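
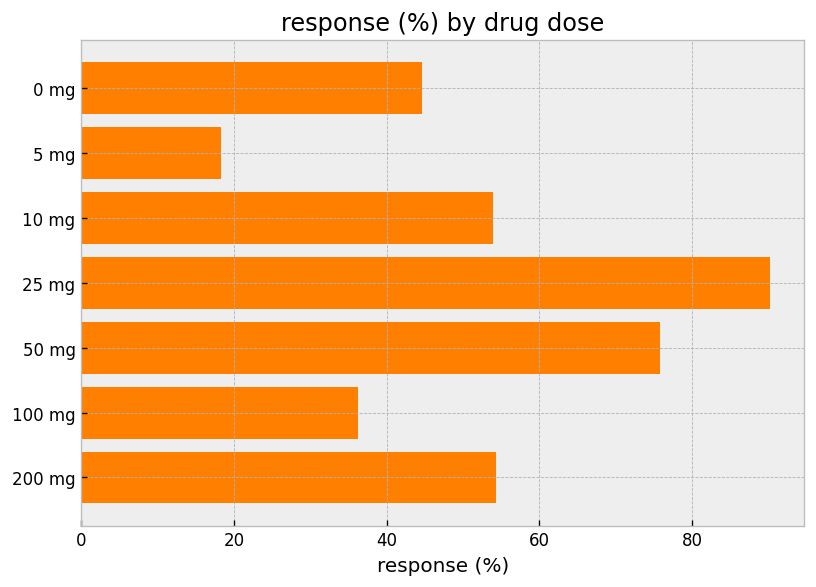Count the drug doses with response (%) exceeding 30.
Above 30: 0 mg, 10 mg, 25 mg, 50 mg, 100 mg, 200 mg.

6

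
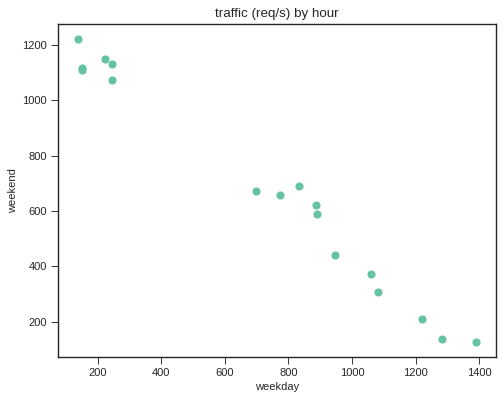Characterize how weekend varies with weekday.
Points are negatively correlated; strong (|r| ≈ 1.0).

negative, strong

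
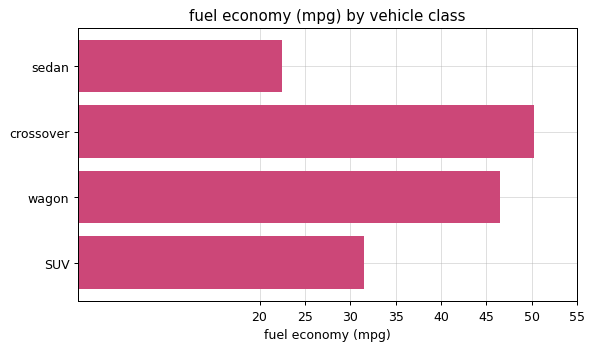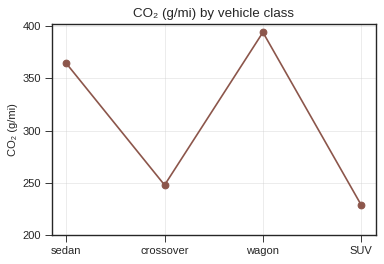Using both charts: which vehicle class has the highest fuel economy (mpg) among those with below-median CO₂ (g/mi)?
Chart 2 median CO₂ (g/mi) ≈ 300; below-median vehicle classes: crossover, SUV. Among those, crossover has the highest fuel economy (mpg) (≈ 50).

crossover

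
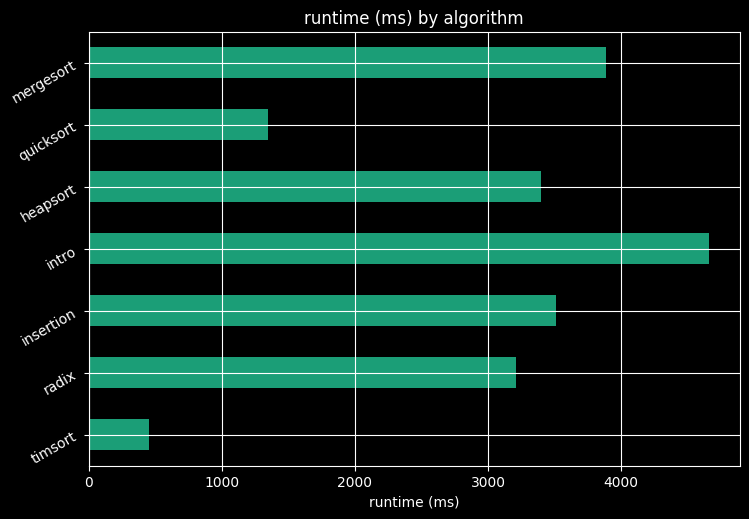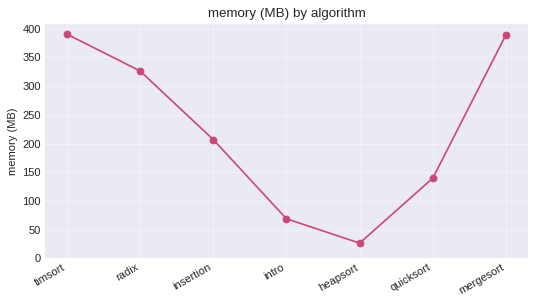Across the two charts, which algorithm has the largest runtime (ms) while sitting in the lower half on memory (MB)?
intro

Chart 2 median memory (MB) ≈ 200; below-median algorithms: intro, heapsort, quicksort. Among those, intro has the highest runtime (ms) (≈ 4500).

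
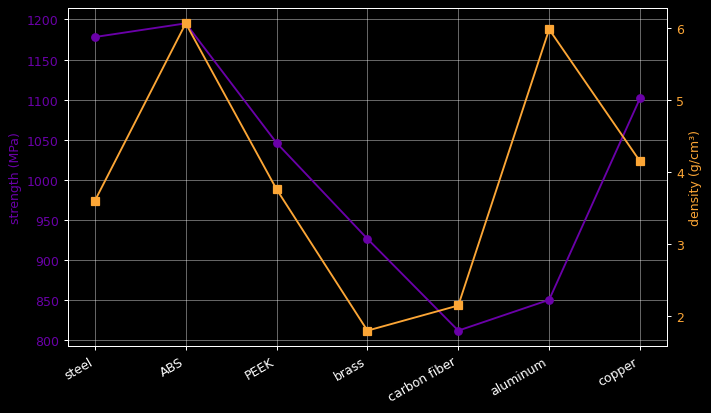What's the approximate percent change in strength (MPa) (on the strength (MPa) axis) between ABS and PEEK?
≈ -12.5%

ABS ≈ 1200, PEEK ≈ 1050; (1050 − 1200) / 1200 ≈ -12.5%.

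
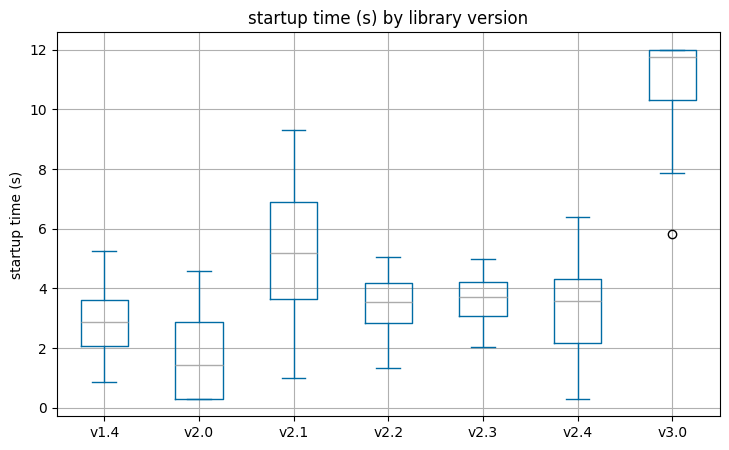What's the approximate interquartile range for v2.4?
≈ 2

Q3 ≈ 4, Q1 ≈ 2; IQR ≈ 2.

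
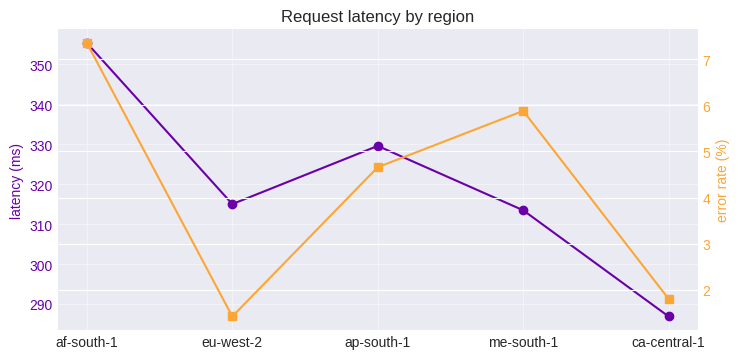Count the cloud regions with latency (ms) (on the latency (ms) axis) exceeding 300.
Above 300: af-south-1, eu-west-2, ap-south-1, me-south-1.

4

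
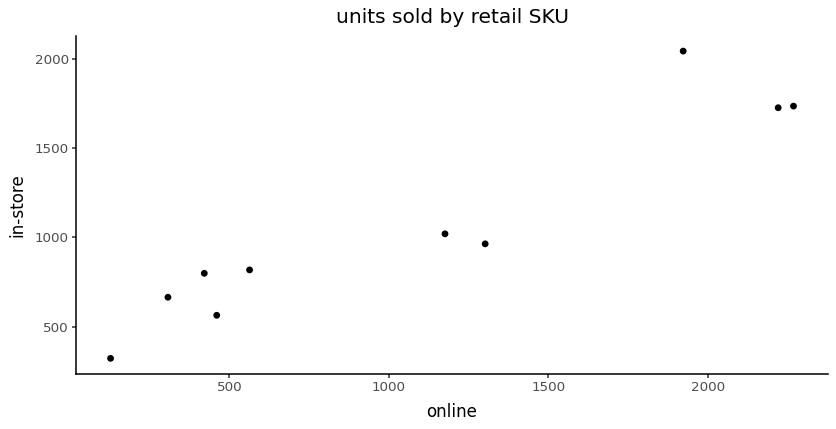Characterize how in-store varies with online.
Points are positively correlated; strong (|r| ≈ 0.9).

positive, strong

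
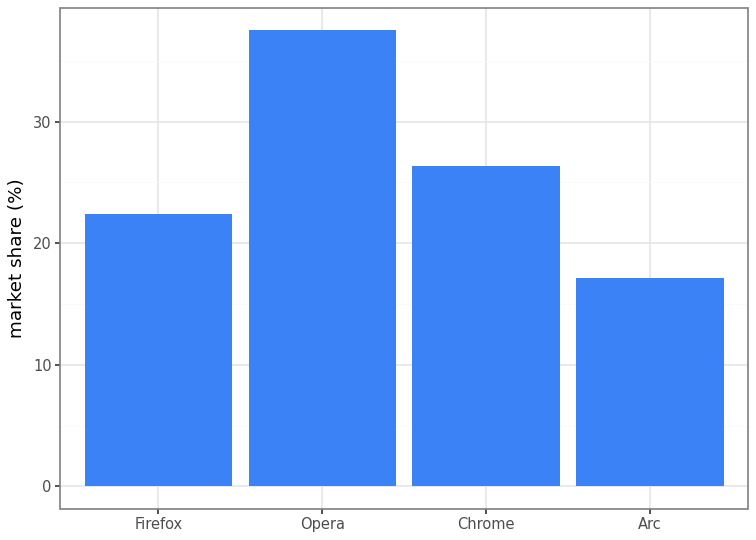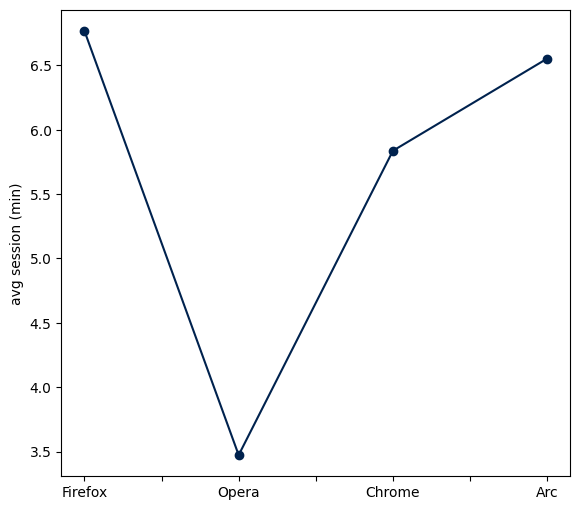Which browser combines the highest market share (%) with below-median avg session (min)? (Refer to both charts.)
Chart 2 median avg session (min) ≈ 6; below-median browsers: Opera, Chrome. Among those, Opera has the highest market share (%) (≈ 40).

Opera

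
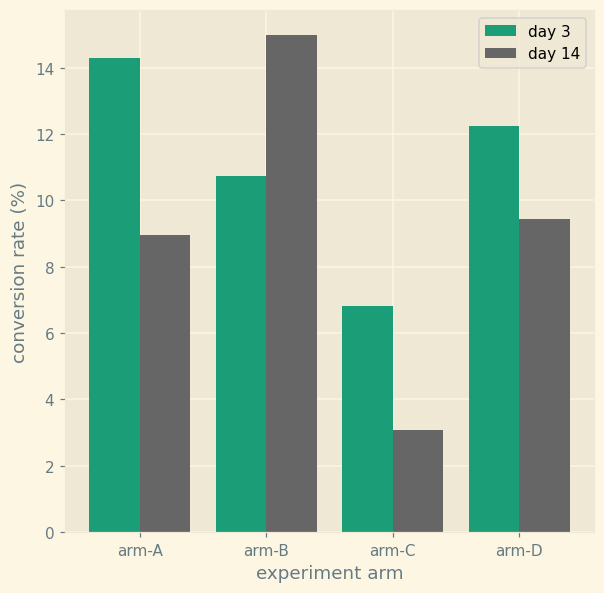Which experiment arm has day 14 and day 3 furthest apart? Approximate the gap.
arm-A: day 14 ≈ 8, day 3 ≈ 14 → gap ≈ 6. Next-largest (arm-B) is only ≈ 4.

arm-A, ≈ 6 %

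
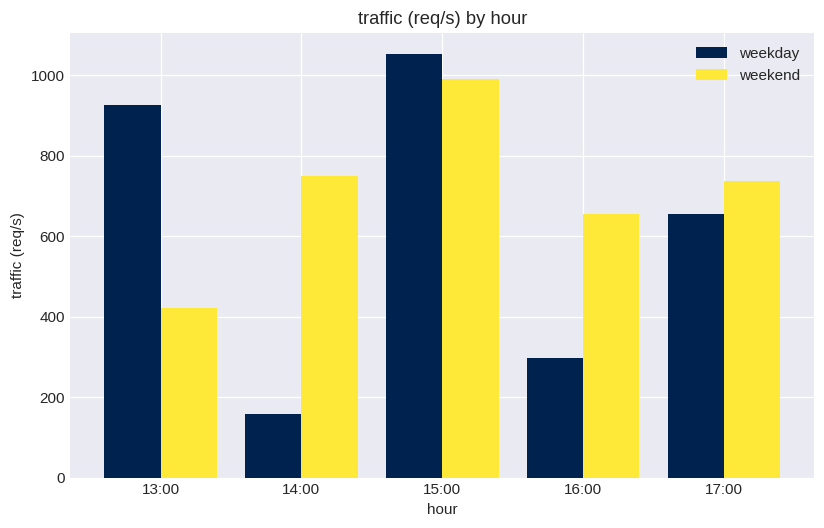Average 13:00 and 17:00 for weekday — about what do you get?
≈ 800

(900 + 700) / 2 ≈ 800.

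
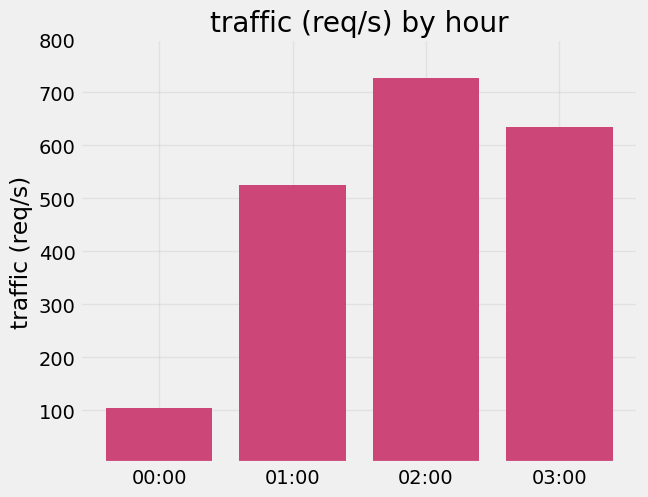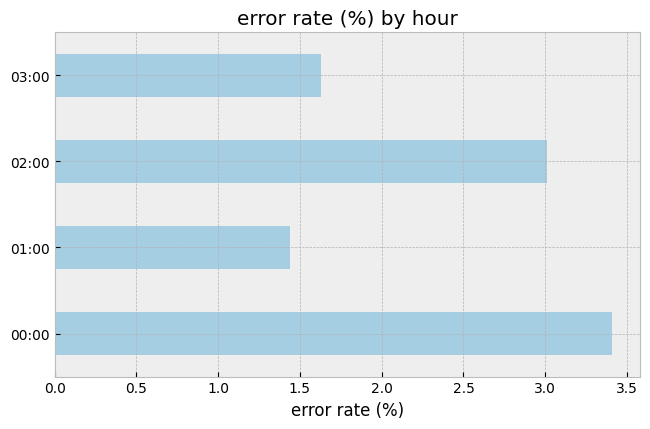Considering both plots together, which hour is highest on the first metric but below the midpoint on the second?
03:00

Chart 2 median error rate (%) ≈ 2.5; below-median hours: 01:00, 03:00. Among those, 03:00 has the highest traffic (req/s) (≈ 600).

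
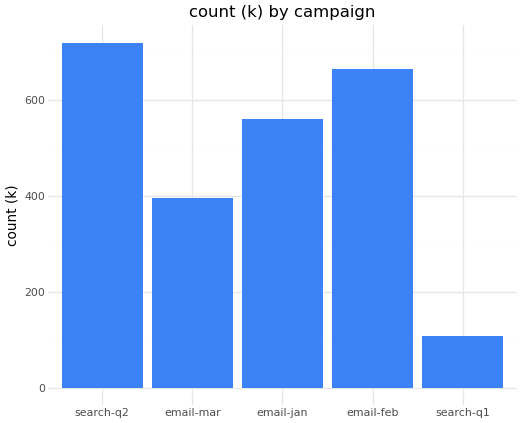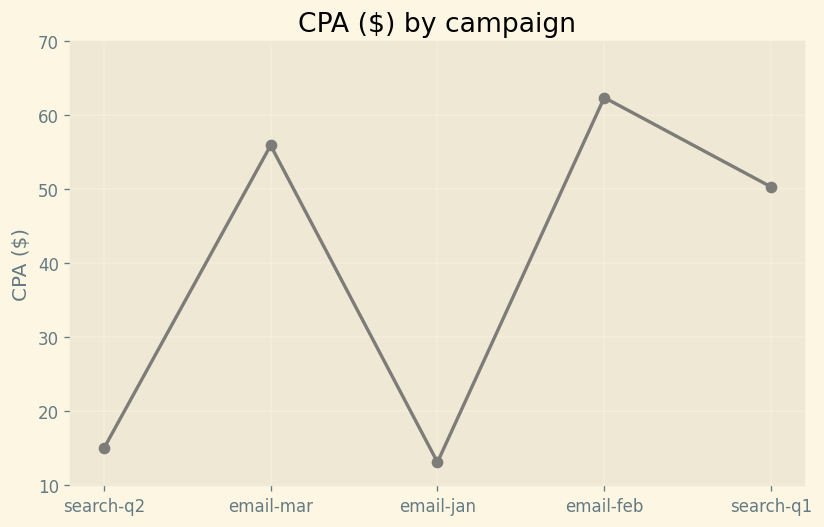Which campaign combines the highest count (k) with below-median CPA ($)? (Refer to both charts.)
Chart 2 median CPA ($) ≈ 50; below-median campaigns: search-q2, email-jan. Among those, search-q2 has the highest count (k) (≈ 700).

search-q2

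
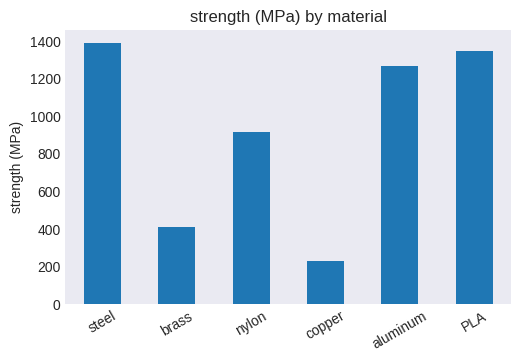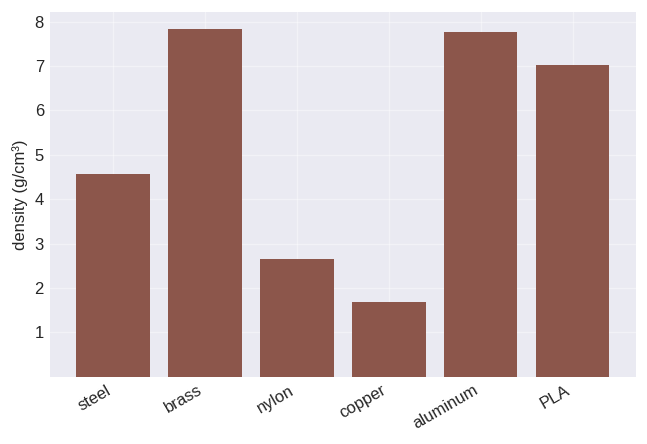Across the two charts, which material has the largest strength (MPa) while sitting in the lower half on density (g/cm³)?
Chart 2 median density (g/cm³) ≈ 6; below-median materials: steel, nylon, copper. Among those, steel has the highest strength (MPa) (≈ 1400).

steel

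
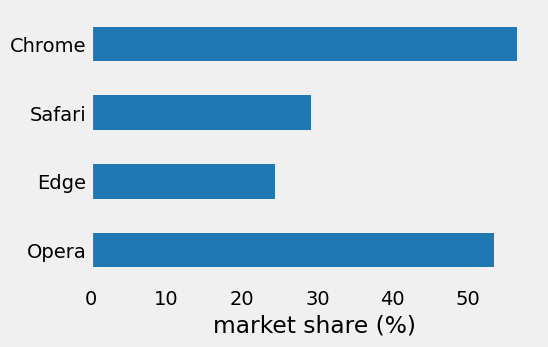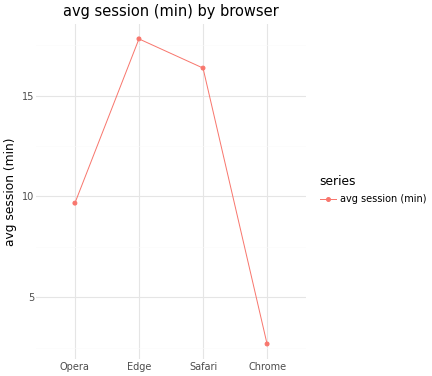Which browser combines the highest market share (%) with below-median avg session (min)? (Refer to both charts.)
Chart 2 median avg session (min) ≈ 14; below-median browsers: Opera, Chrome. Among those, Chrome has the highest market share (%) (≈ 60).

Chrome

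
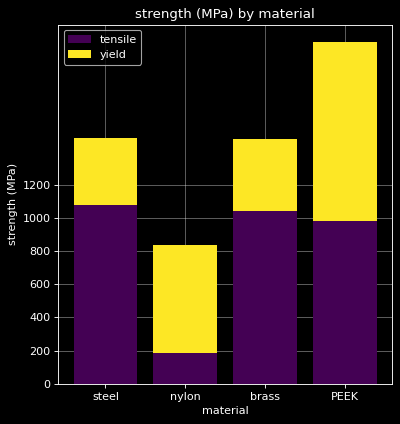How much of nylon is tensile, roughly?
tensile top ≈ 200, bottom ≈ 0; segment ≈ 200.

≈ 200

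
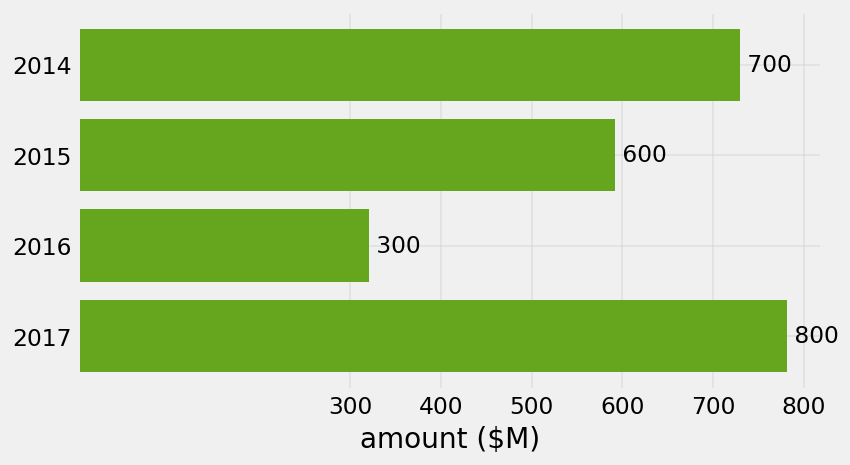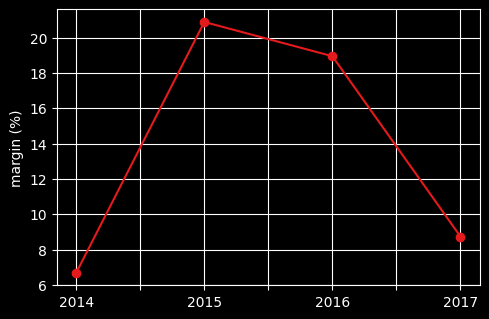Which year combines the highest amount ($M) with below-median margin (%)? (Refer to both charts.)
Chart 2 median margin (%) ≈ 14; below-median years: 2014, 2017. Among those, 2017 has the highest amount ($M) (≈ 800).

2017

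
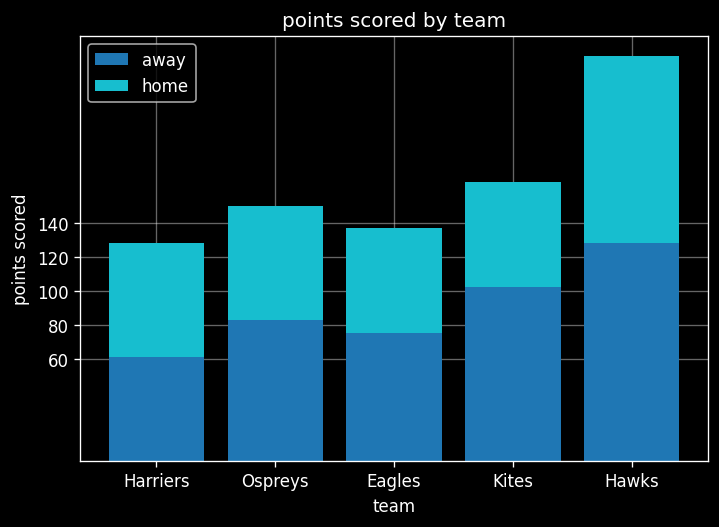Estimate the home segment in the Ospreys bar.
≈ 80

home top ≈ 160, bottom ≈ 80; segment ≈ 80.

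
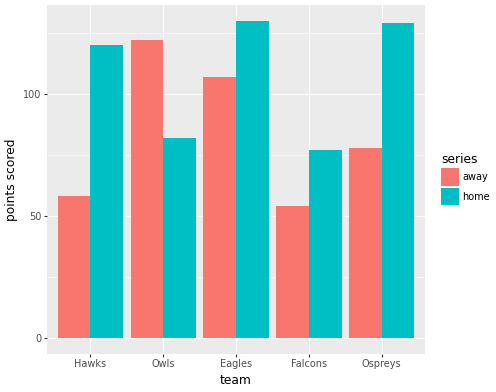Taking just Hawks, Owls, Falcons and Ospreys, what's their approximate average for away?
≈ 80

(60 + 120 + 60 + 80) / 4 ≈ 80.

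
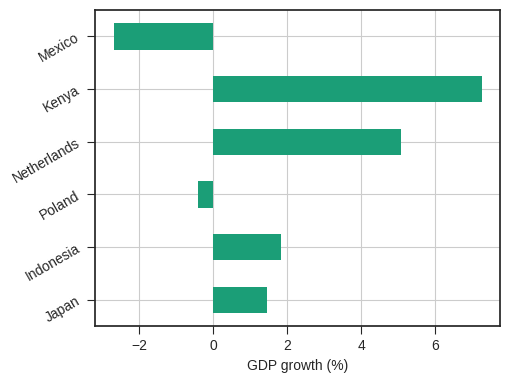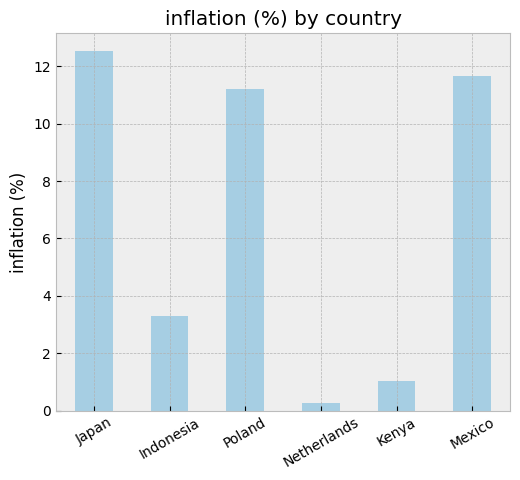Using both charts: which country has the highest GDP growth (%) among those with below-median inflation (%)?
Chart 2 median inflation (%) ≈ 8; below-median countries: Indonesia, Netherlands, Kenya. Among those, Kenya has the highest GDP growth (%) (≈ 7).

Kenya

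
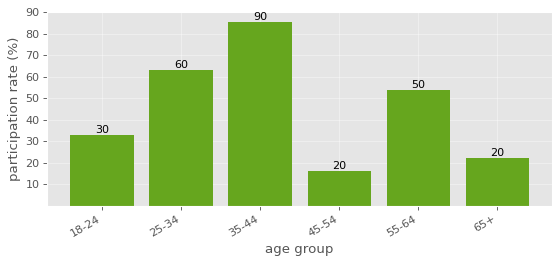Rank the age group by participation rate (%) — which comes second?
Top 3: 35-44 ≈ 90, 25-34 ≈ 60, 55-64 ≈ 50.

25-34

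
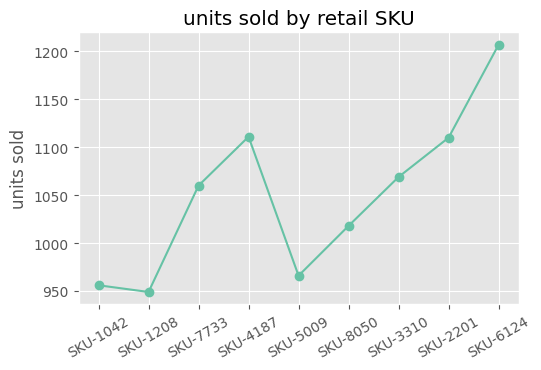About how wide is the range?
Max SKU-6124 ≈ 1200, min SKU-1208 ≈ 950; range ≈ 250.

≈ 250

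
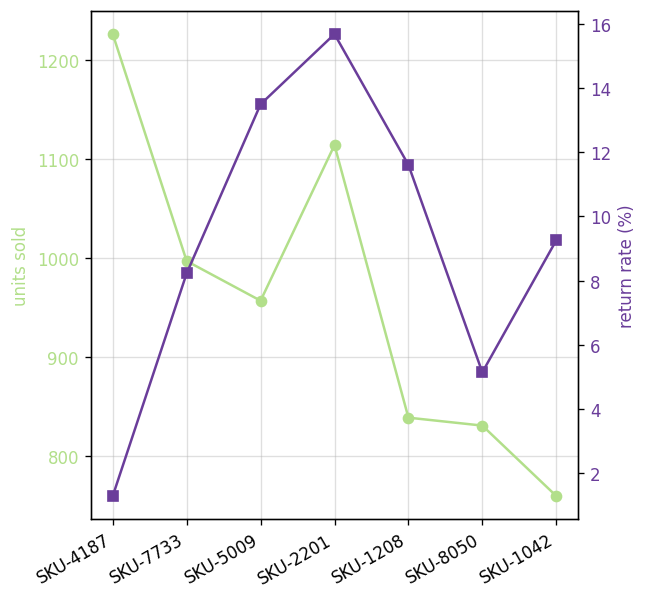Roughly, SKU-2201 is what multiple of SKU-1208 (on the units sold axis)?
SKU-2201 ≈ 1100, SKU-1208 ≈ 850; 1100/850 ≈ 1.29.

≈ 1.29×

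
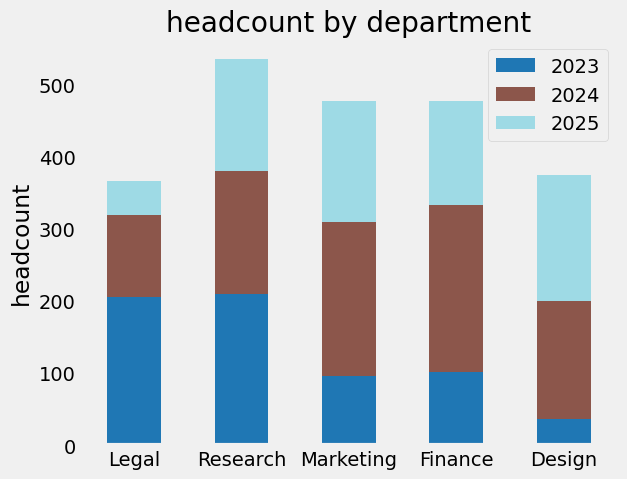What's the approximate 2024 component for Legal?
≈ 100

2024 top ≈ 300, bottom ≈ 200; segment ≈ 100.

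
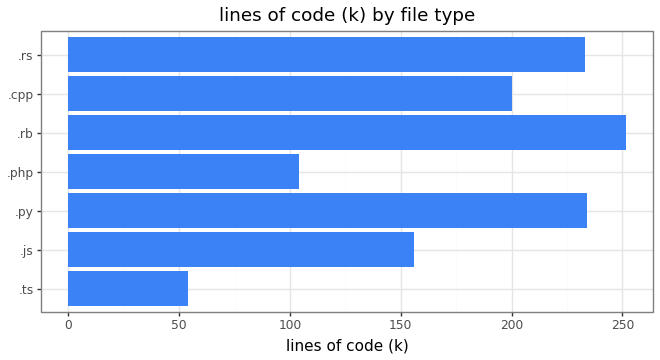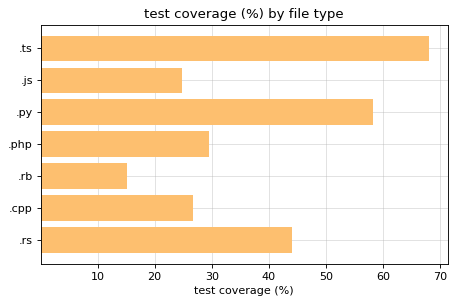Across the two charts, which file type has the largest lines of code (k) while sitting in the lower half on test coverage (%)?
Chart 2 median test coverage (%) ≈ 30; below-median file types: .js, .rb, .cpp. Among those, .rb has the highest lines of code (k) (≈ 250).

.rb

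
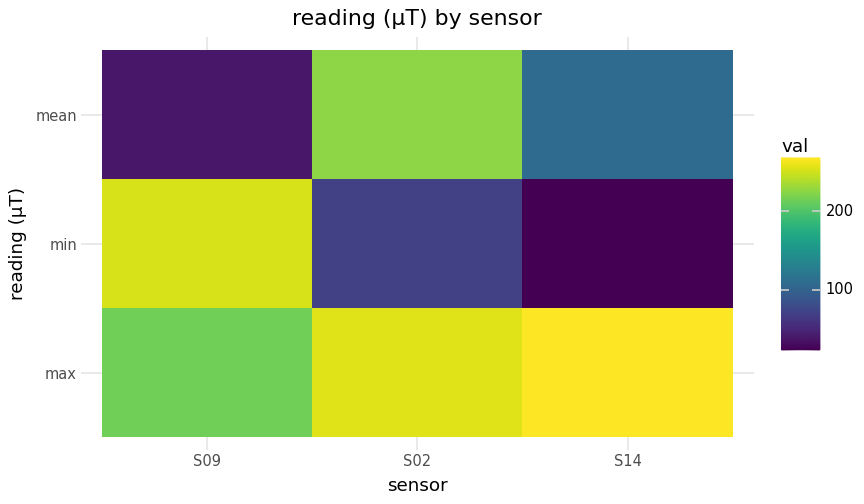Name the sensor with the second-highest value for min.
S02

Top 3 for min: S09 ≈ 250, S02 ≈ 75, S14 ≈ 25.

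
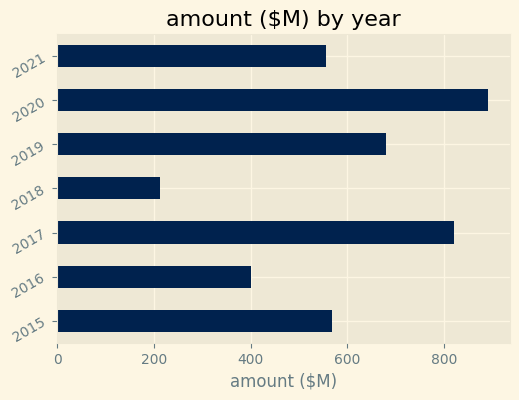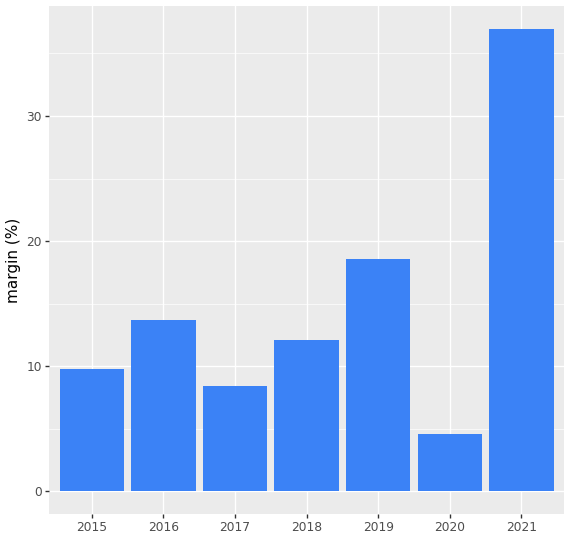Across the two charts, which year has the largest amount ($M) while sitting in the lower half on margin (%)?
2020

Chart 2 median margin (%) ≈ 10; below-median years: 2015, 2017, 2020. Among those, 2020 has the highest amount ($M) (≈ 900).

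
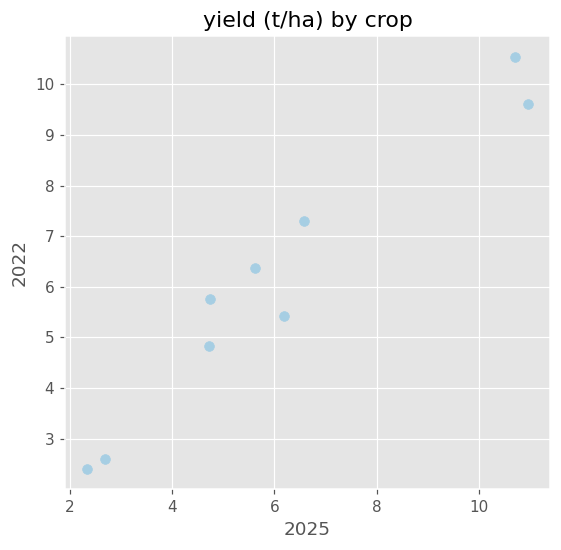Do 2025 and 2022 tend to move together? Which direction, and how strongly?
positive, strong

Points are positively correlated; strong (|r| ≈ 1.0).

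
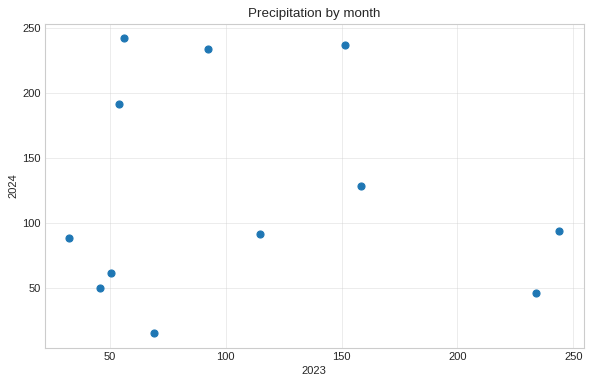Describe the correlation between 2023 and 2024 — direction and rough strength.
no clear correlation

Points are roughly uncorrelated; weak (|r| ≈ 0.1).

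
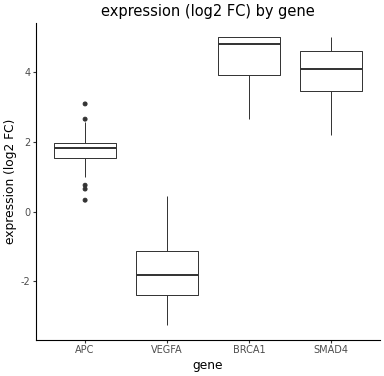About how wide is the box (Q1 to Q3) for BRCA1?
Q3 ≈ 5, Q1 ≈ 4; IQR ≈ 1.

≈ 1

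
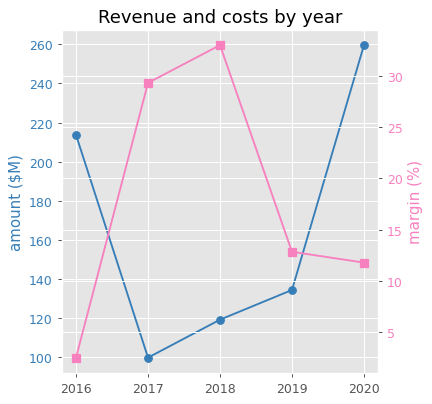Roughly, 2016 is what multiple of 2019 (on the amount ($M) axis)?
≈ 1.57×

2016 ≈ 220, 2019 ≈ 140; 220/140 ≈ 1.57.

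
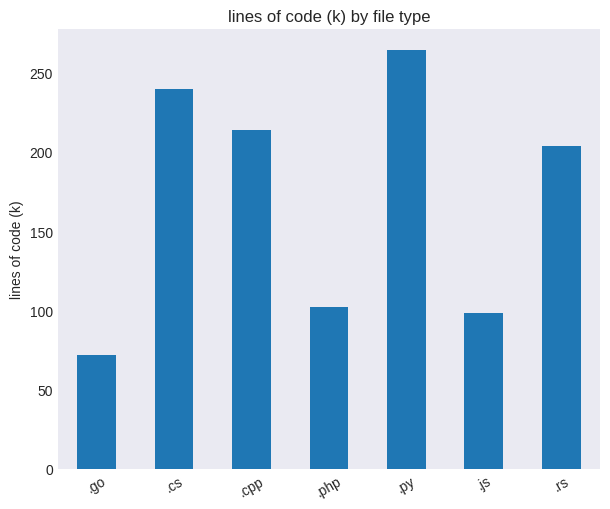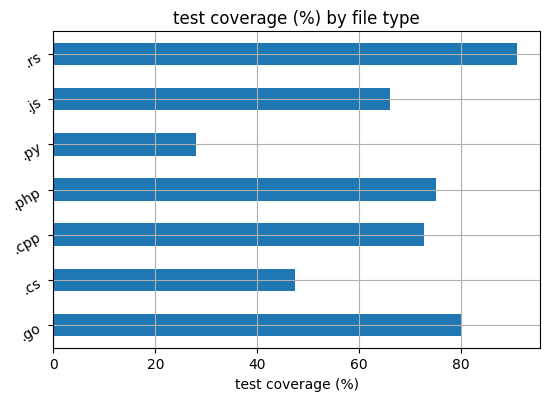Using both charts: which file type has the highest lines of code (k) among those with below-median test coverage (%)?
.py

Chart 2 median test coverage (%) ≈ 70; below-median file types: .cs, .py, .js. Among those, .py has the highest lines of code (k) (≈ 275).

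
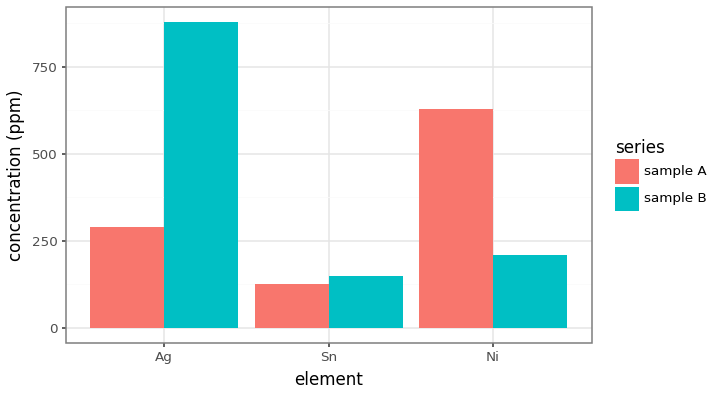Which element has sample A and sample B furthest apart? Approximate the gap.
Ag: sample A ≈ 300, sample B ≈ 900 → gap ≈ 600. Next-largest (Ni) is only ≈ 400.

Ag, ≈ 600 ppm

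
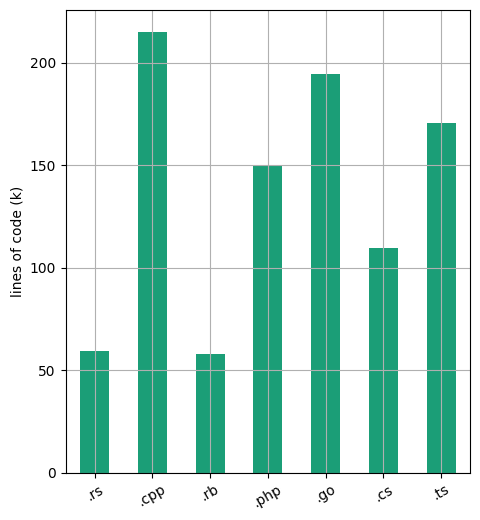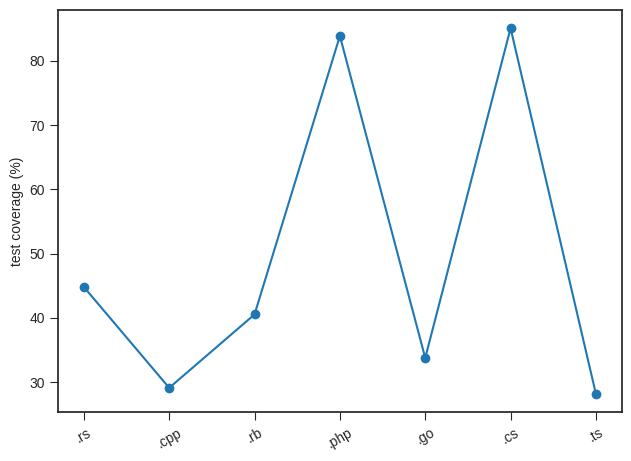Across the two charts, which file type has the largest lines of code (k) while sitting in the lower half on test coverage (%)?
.cpp

Chart 2 median test coverage (%) ≈ 40; below-median file types: .cpp, .go, .ts. Among those, .cpp has the highest lines of code (k) (≈ 220).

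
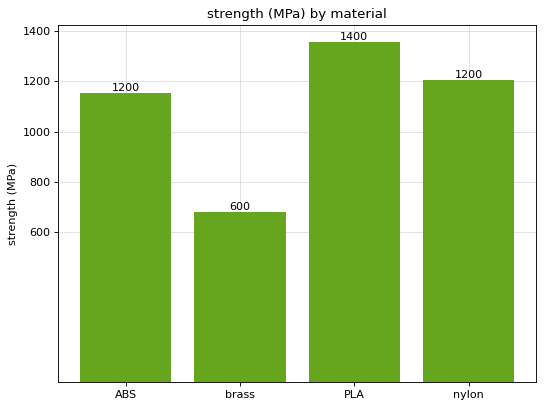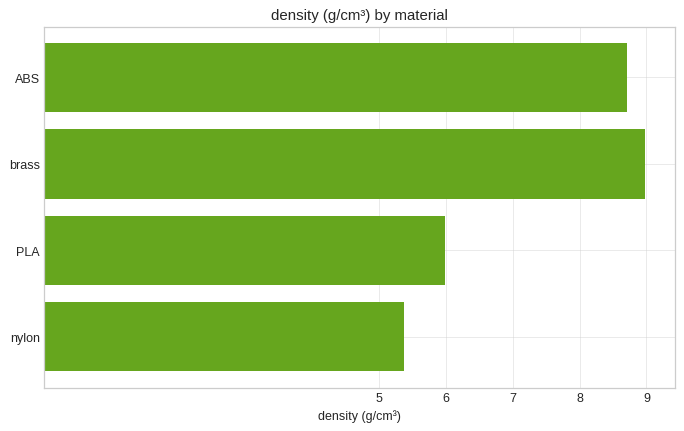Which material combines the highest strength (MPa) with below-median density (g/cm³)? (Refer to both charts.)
Chart 2 median density (g/cm³) ≈ 7; below-median materials: PLA, nylon. Among those, PLA has the highest strength (MPa) (≈ 1400).

PLA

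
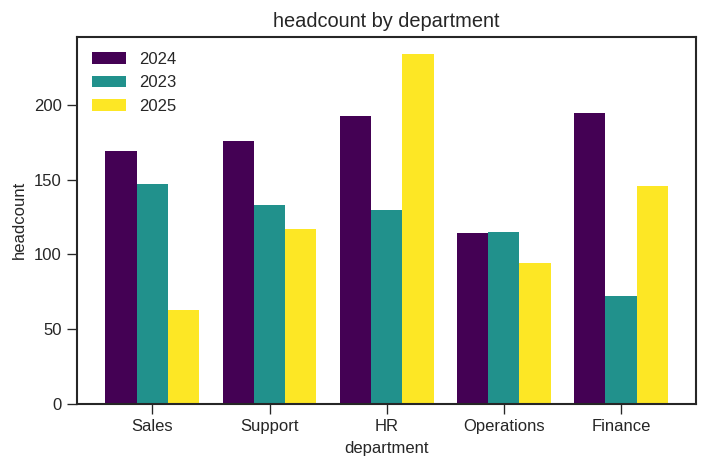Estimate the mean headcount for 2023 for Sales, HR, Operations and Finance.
(140 + 120 + 120 + 80) / 4 ≈ 115.

≈ 115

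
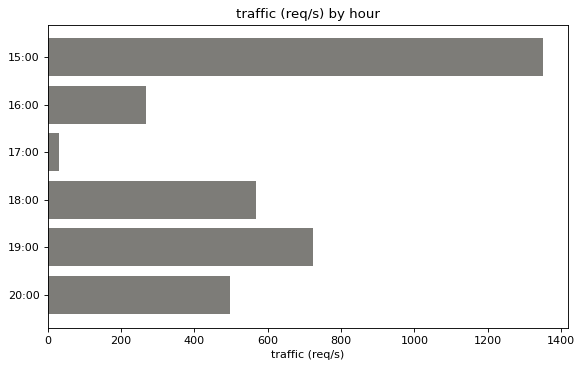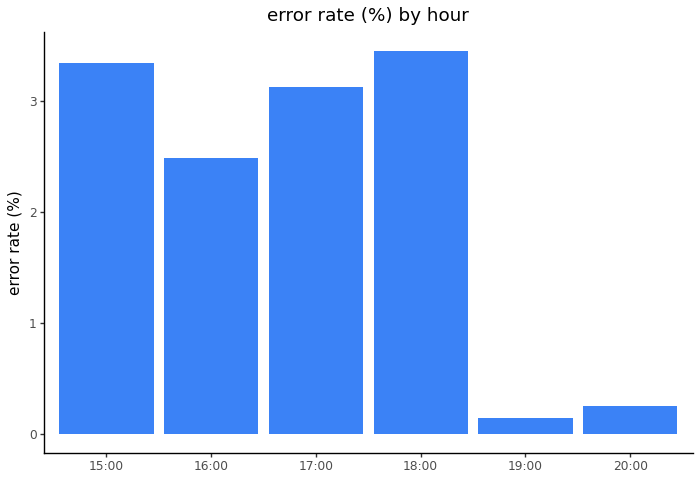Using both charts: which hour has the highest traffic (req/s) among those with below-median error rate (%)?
19:00

Chart 2 median error rate (%) ≈ 3; below-median hours: 16:00, 19:00, 20:00. Among those, 19:00 has the highest traffic (req/s) (≈ 800).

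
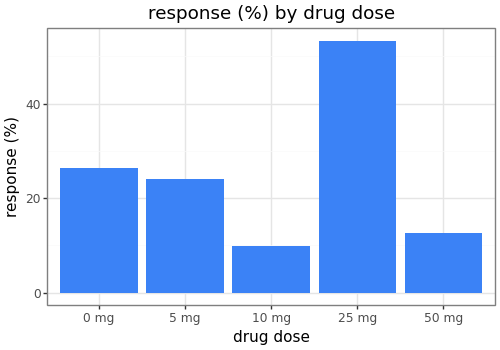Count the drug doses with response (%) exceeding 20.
3

Above 20: 0 mg, 5 mg, 25 mg.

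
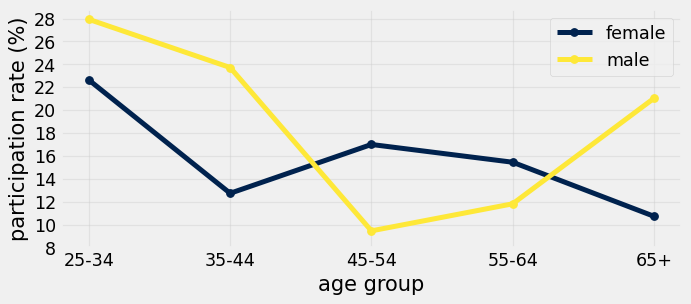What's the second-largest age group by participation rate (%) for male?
Top 3 for male: 25-34 ≈ 28, 35-44 ≈ 24, 65+ ≈ 22.

35-44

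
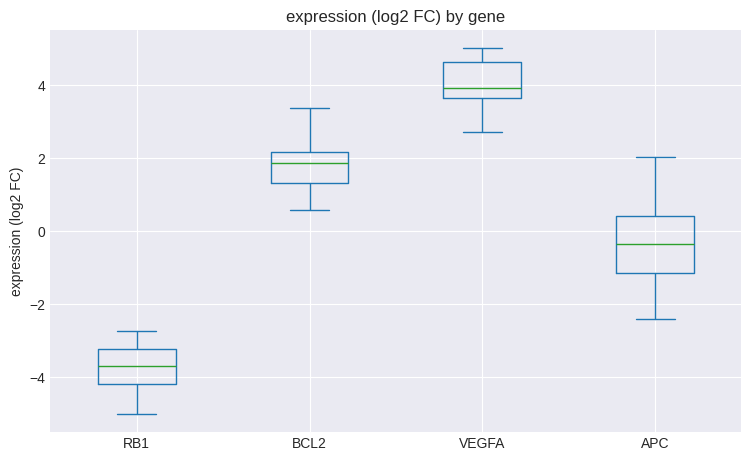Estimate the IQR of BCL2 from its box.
Q3 ≈ 2, Q1 ≈ 1; IQR ≈ 1.

≈ 1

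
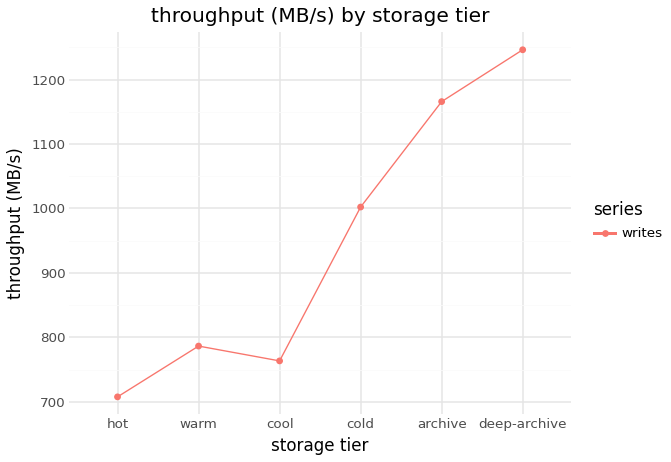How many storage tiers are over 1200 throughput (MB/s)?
1

Above 1200: deep-archive.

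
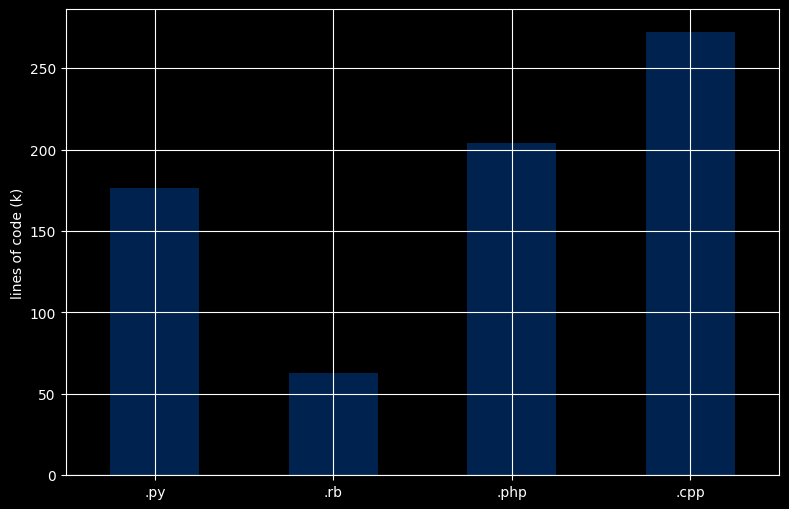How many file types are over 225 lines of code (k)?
1

Above 225: .cpp.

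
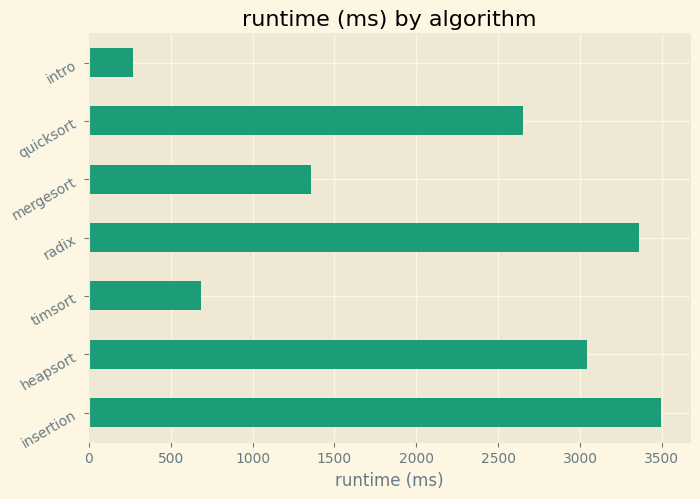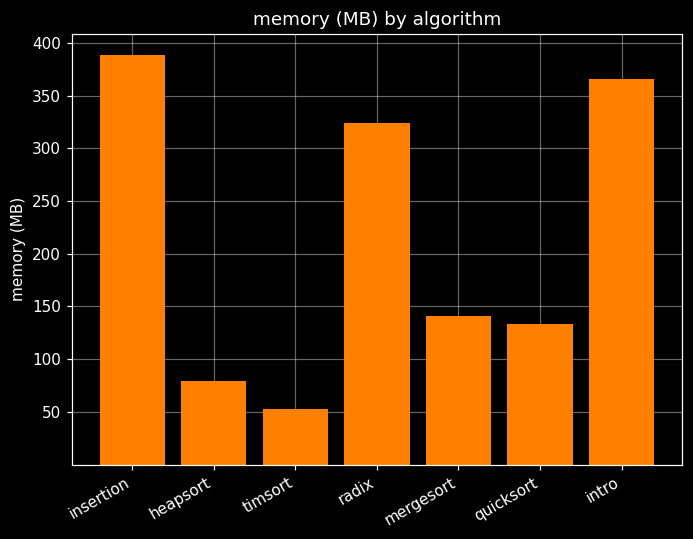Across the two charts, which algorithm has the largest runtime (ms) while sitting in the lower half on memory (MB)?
Chart 2 median memory (MB) ≈ 150; below-median algorithms: heapsort, timsort, quicksort. Among those, heapsort has the highest runtime (ms) (≈ 3000).

heapsort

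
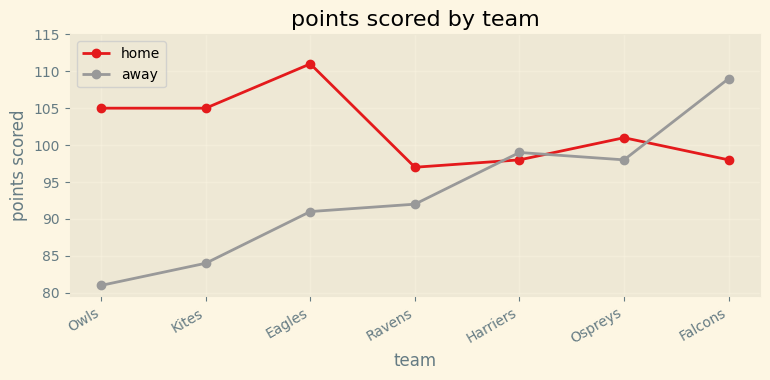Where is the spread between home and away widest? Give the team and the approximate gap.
Owls: home ≈ 105, away ≈ 80 → gap ≈ 25. Next-largest (Kites) is only ≈ 20.

Owls, ≈ 25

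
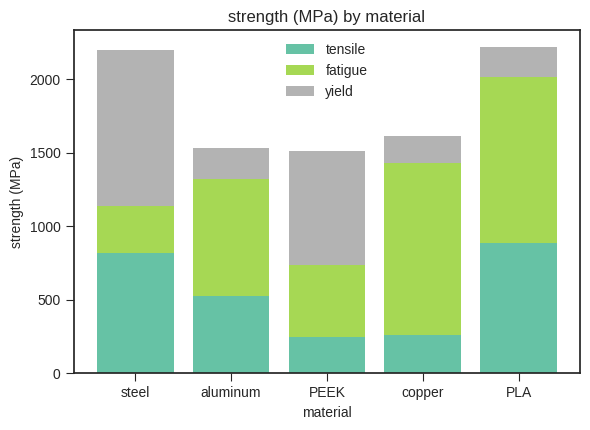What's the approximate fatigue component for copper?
fatigue top ≈ 1400, bottom ≈ 200; segment ≈ 1200.

≈ 1200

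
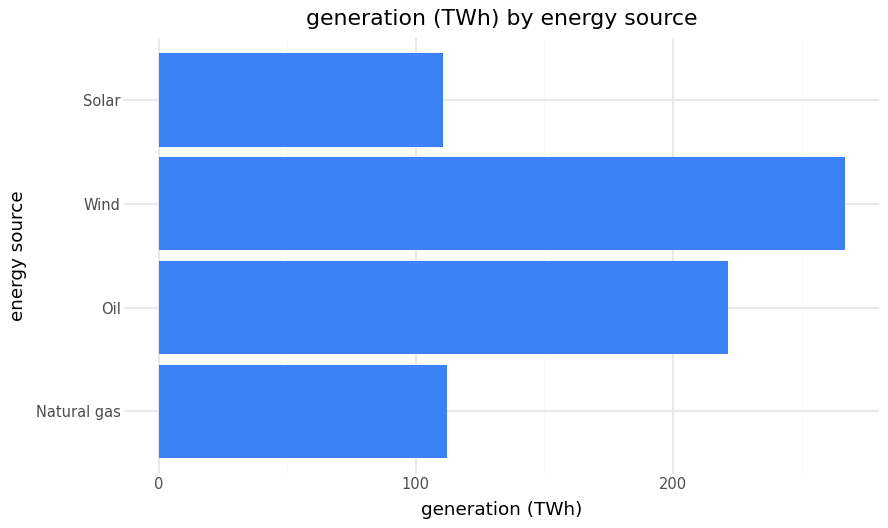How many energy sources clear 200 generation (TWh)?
2

Above 200: Oil, Wind.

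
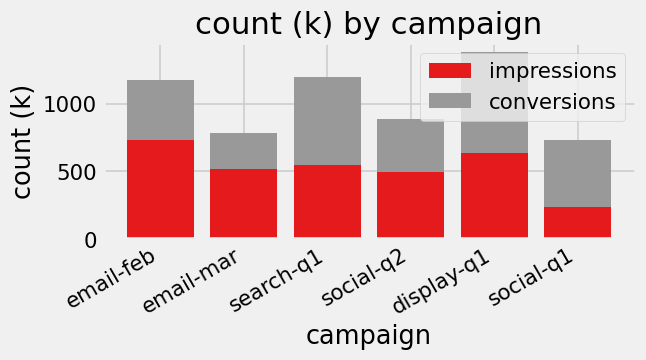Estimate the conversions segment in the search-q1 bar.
conversions top ≈ 1200, bottom ≈ 600; segment ≈ 600.

≈ 600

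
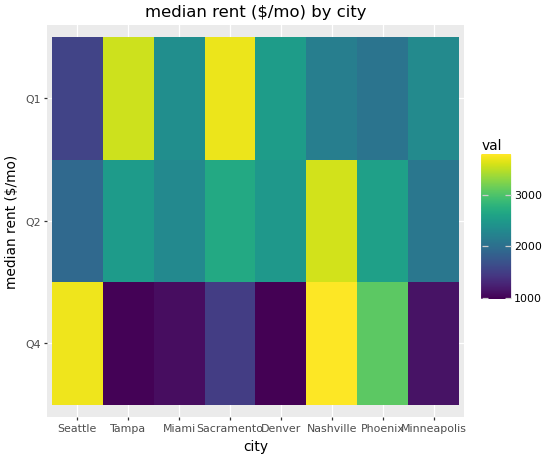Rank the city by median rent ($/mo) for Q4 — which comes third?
Phoenix

Top 4 for Q4: Nashville ≈ 4000, Seattle ≈ 3500, Phoenix ≈ 3000, Sacramento ≈ 1500.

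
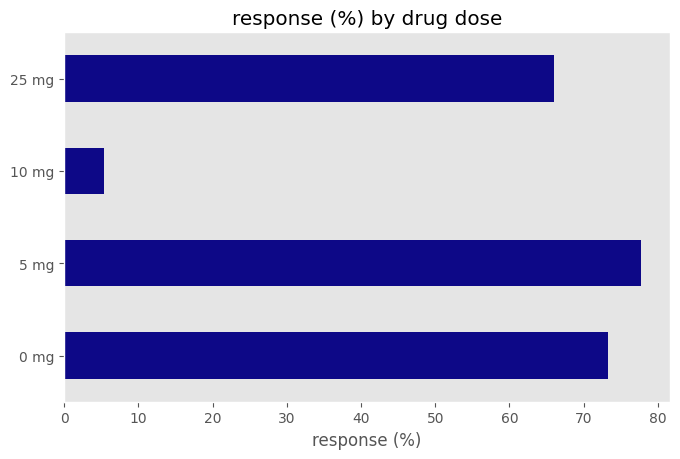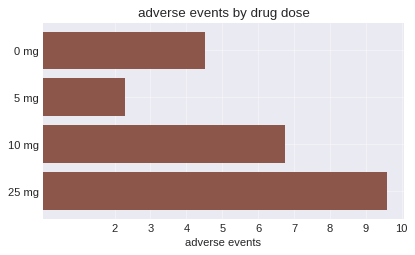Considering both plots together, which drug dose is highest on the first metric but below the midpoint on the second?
Chart 2 median adverse events ≈ 6; below-median drug doses: 0 mg, 5 mg. Among those, 5 mg has the highest response (%) (≈ 80).

5 mg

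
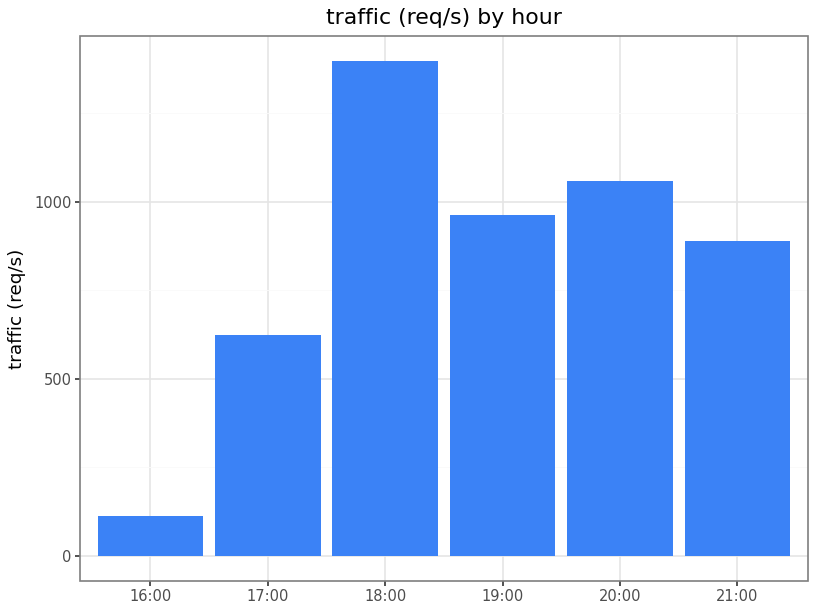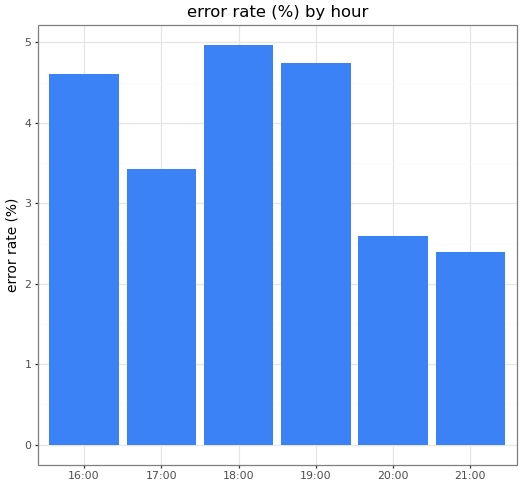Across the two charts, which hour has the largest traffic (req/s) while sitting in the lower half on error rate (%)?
Chart 2 median error rate (%) ≈ 4; below-median hours: 17:00, 20:00, 21:00. Among those, 20:00 has the highest traffic (req/s) (≈ 1000).

20:00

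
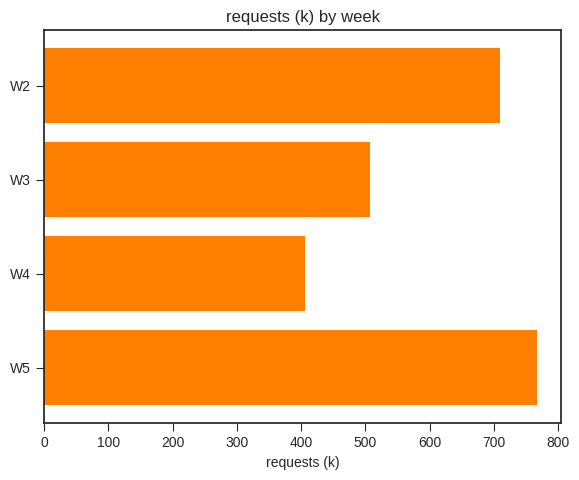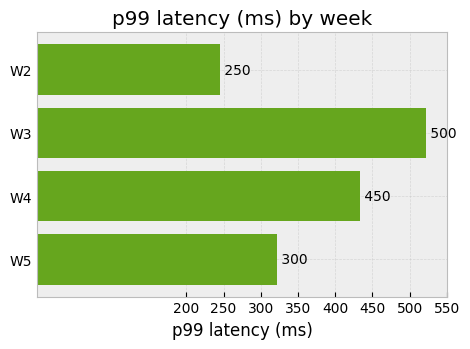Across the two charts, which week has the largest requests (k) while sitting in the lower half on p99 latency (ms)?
W5

Chart 2 median p99 latency (ms) ≈ 400; below-median weeks: W2, W5. Among those, W5 has the highest requests (k) (≈ 800).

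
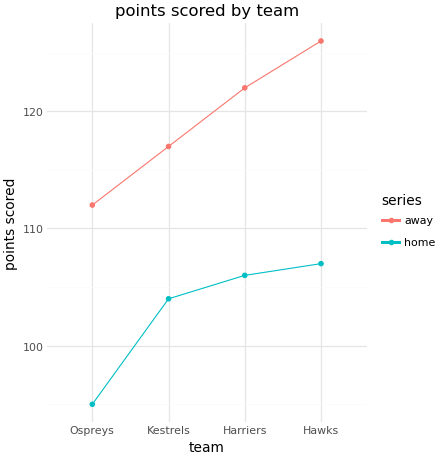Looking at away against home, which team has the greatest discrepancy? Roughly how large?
Hawks: away ≈ 125, home ≈ 105 → gap ≈ 20. Next-largest (Ospreys) is only ≈ 15.

Hawks, ≈ 20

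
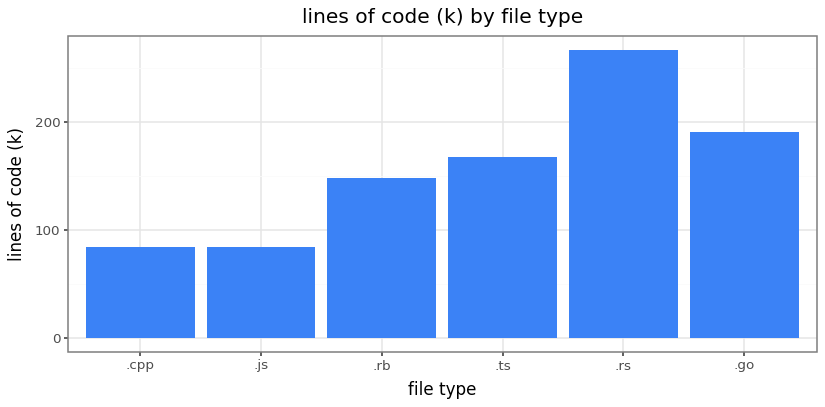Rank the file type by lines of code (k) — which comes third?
.ts

Top 4: .rs ≈ 275, .go ≈ 200, .ts ≈ 175, .rb ≈ 150.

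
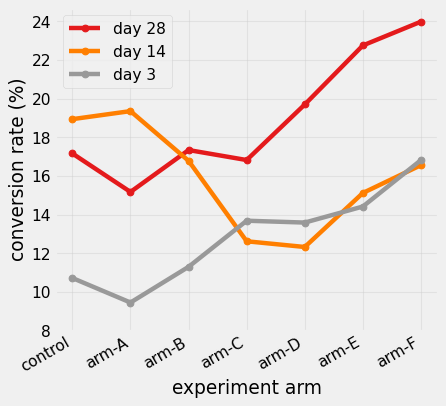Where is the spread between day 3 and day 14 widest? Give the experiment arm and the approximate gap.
arm-A, ≈ 10 %

arm-A: day 3 ≈ 10, day 14 ≈ 20 → gap ≈ 10. Next-largest (control) is only ≈ 8.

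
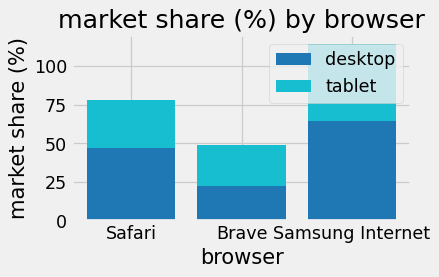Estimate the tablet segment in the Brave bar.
≈ 30

tablet top ≈ 50, bottom ≈ 20; segment ≈ 30.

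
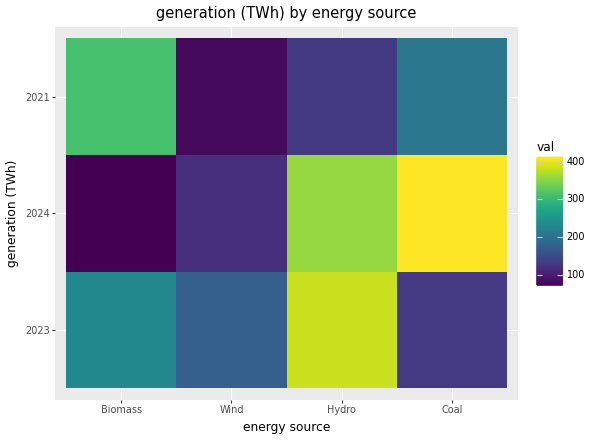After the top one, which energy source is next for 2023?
Biomass

Top 3 for 2023: Hydro ≈ 400, Biomass ≈ 250, Wind ≈ 150.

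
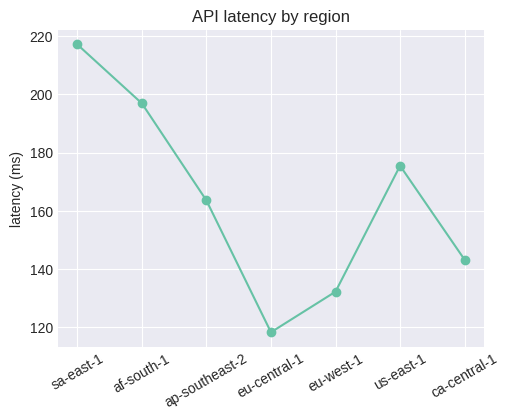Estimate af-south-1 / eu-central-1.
≈ 1.67×

af-south-1 ≈ 200, eu-central-1 ≈ 120; 200/120 ≈ 1.67.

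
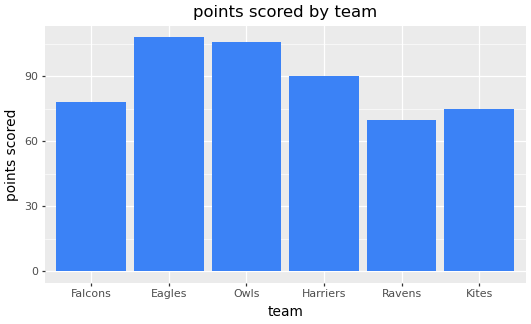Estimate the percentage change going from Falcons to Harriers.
≈ +12.5%

Falcons ≈ 80, Harriers ≈ 90; (90 − 80) / 80 ≈ +12.5%.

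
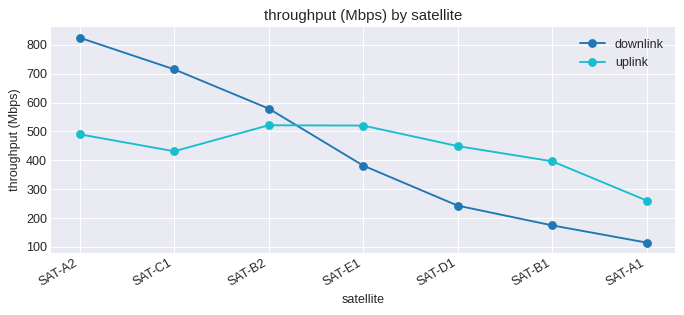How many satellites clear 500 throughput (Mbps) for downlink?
3

Above 500: SAT-A2, SAT-C1, SAT-B2.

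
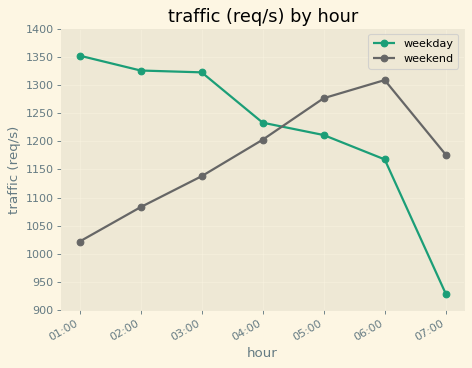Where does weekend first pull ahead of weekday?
04:00: weekend ≈ 1200 vs weekday ≈ 1250 (not yet); 05:00: weekend ≈ 1300 vs weekday ≈ 1200 (first crossover).

05:00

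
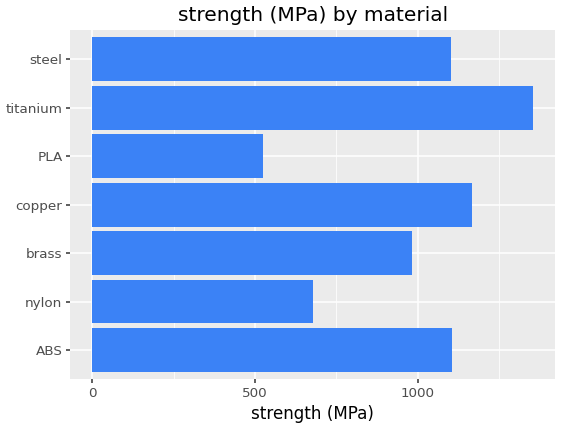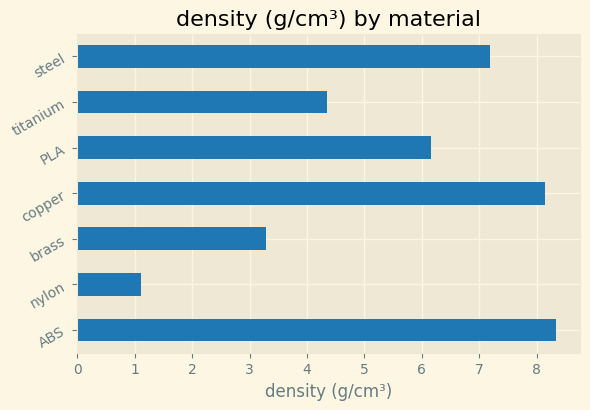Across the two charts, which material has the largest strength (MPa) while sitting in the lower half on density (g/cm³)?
titanium

Chart 2 median density (g/cm³) ≈ 6; below-median materials: nylon, brass, titanium. Among those, titanium has the highest strength (MPa) (≈ 1400).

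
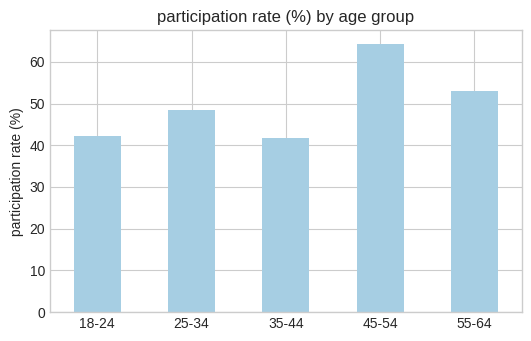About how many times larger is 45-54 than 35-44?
45-54 ≈ 60, 35-44 ≈ 40; 60/40 ≈ 1.5.

≈ 1.5×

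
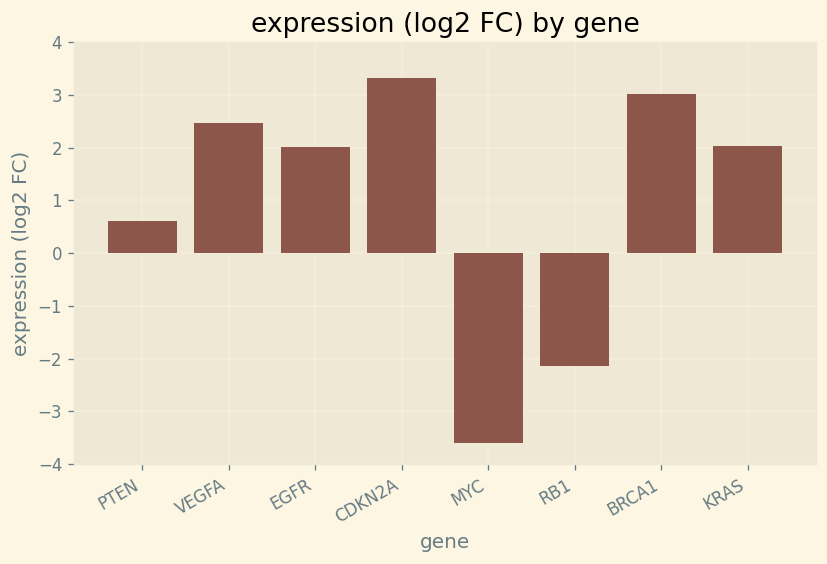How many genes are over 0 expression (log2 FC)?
Above 0: PTEN, VEGFA, EGFR, CDKN2A, BRCA1, KRAS.

6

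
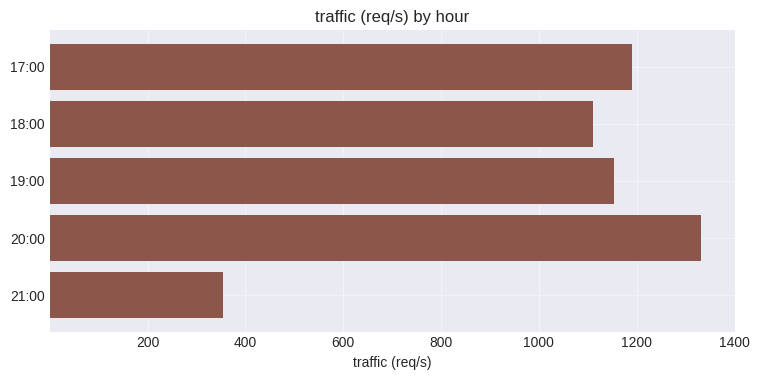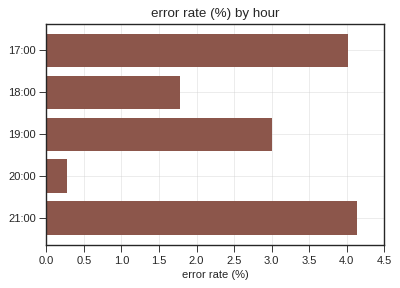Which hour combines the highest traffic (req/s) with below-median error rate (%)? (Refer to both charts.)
Chart 2 median error rate (%) ≈ 3; below-median hours: 18:00, 20:00. Among those, 20:00 has the highest traffic (req/s) (≈ 1400).

20:00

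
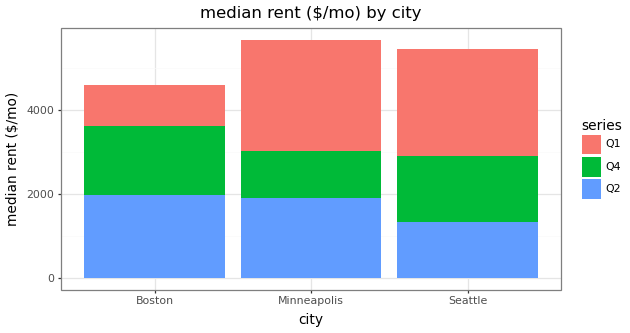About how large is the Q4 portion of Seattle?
Q4 top ≈ 3000, bottom ≈ 1500; segment ≈ 1500.

≈ 1500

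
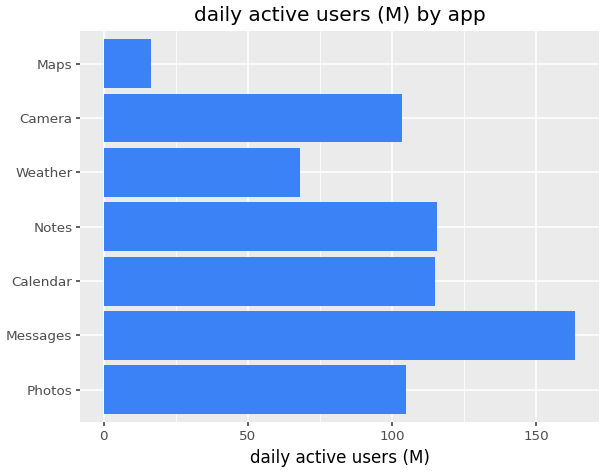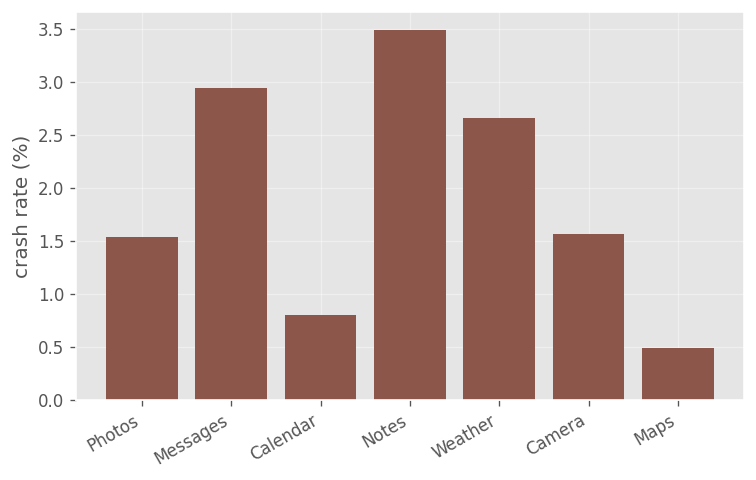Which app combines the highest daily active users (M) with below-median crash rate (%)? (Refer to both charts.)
Calendar

Chart 2 median crash rate (%) ≈ 1.5; below-median apps: Photos, Calendar, Maps. Among those, Calendar has the highest daily active users (M) (≈ 120).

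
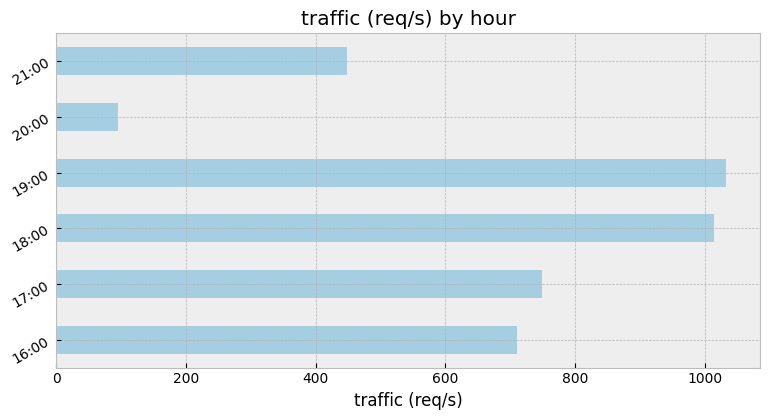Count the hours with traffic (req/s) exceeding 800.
Above 800: 18:00, 19:00.

2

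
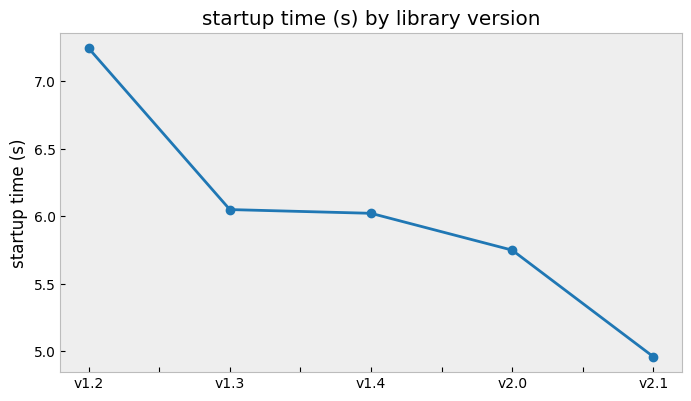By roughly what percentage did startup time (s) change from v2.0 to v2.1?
≈ -13.8%

v2.0 ≈ 5.8, v2.1 ≈ 5.0; (5.0 − 5.8) / 5.8 ≈ -13.8%.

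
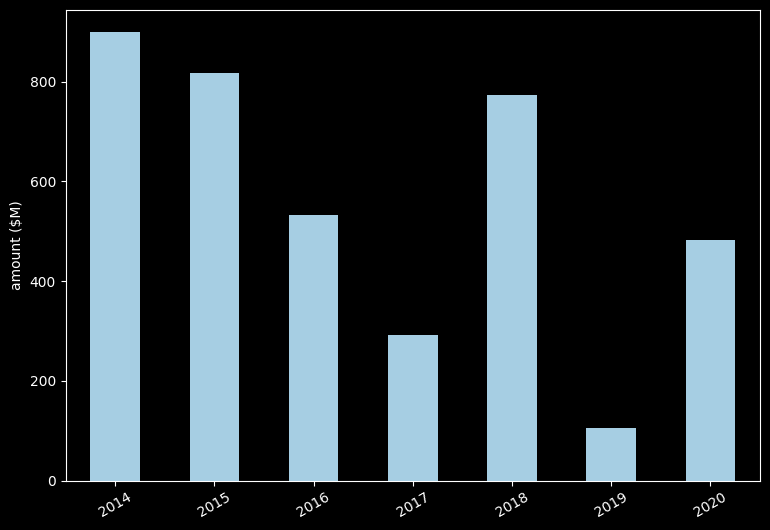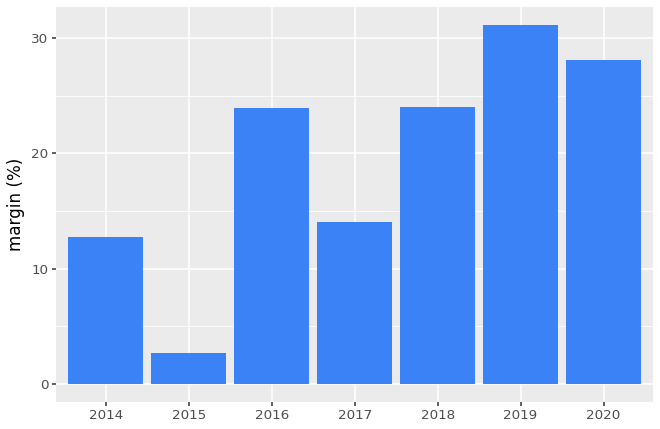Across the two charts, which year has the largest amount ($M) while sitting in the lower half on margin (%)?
Chart 2 median margin (%) ≈ 25; below-median years: 2014, 2015, 2017. Among those, 2014 has the highest amount ($M) (≈ 900).

2014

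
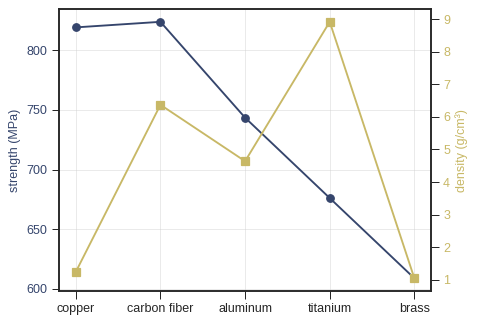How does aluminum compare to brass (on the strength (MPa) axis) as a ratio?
aluminum ≈ 740, brass ≈ 600; 740/600 ≈ 1.23.

≈ 1.23×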